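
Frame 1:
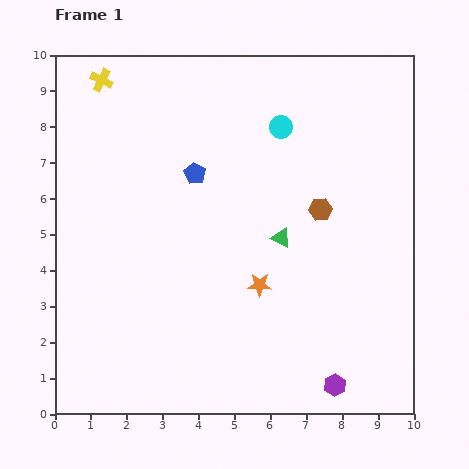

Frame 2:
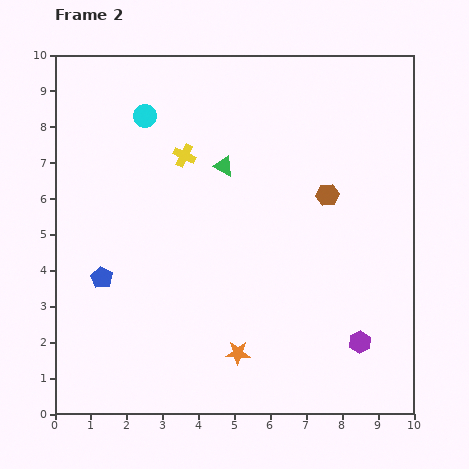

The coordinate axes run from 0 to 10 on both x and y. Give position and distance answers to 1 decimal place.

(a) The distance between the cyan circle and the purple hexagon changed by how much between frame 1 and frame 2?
+1.3

Distance in frame 1: 7.4. Distance in frame 2: 8.7.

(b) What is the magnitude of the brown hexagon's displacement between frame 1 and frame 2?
0.4

The brown hexagon moved from (7.4, 5.7) to (7.6, 6.1), a distance of √(0.2² + 0.4²) ≈ 0.4.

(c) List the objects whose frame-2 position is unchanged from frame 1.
none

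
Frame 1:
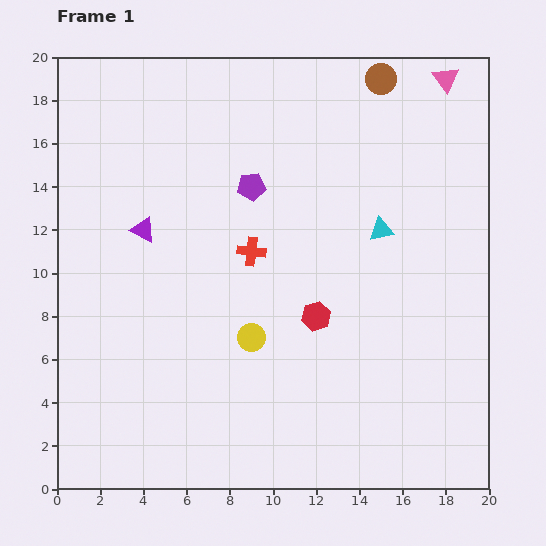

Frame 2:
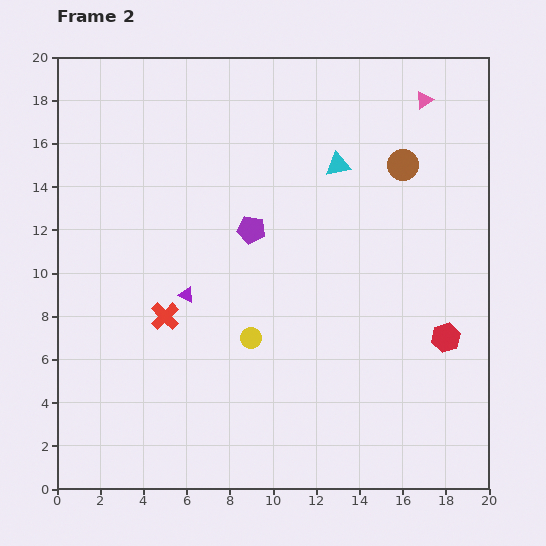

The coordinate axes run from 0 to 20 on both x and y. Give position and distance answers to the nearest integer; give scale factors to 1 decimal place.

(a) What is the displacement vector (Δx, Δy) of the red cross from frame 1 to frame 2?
(-4, -3)

The red cross was at (9, 11) in frame 1 and (5, 8) in frame 2.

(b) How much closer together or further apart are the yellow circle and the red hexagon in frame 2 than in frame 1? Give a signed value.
+6

Distance in frame 1: 3. Distance in frame 2: 9.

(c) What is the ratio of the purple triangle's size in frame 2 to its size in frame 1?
0.6×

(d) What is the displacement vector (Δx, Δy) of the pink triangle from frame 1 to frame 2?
(-1, -1)

The pink triangle was at (18, 19) in frame 1 and (17, 18) in frame 2.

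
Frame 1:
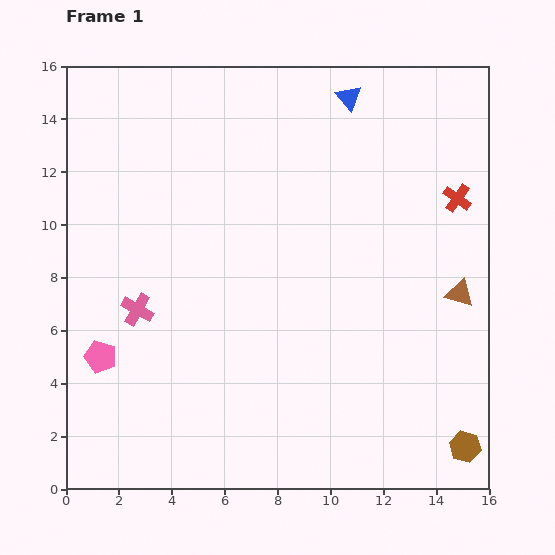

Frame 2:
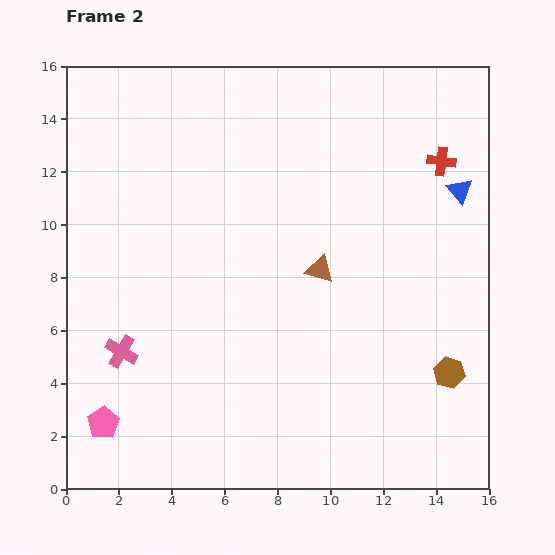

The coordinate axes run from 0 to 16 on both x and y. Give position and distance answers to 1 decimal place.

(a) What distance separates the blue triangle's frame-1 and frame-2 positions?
5.5

The blue triangle moved from (10.7, 14.8) to (14.9, 11.3), a distance of √(4.2² + 3.5²) ≈ 5.5.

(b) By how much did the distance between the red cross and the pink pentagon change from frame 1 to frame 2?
+1.4

Distance in frame 1: 14.8. Distance in frame 2: 16.2.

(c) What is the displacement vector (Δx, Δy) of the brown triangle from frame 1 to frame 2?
(-5.3, 0.9)

The brown triangle was at (14.9, 7.4) in frame 1 and (9.6, 8.3) in frame 2.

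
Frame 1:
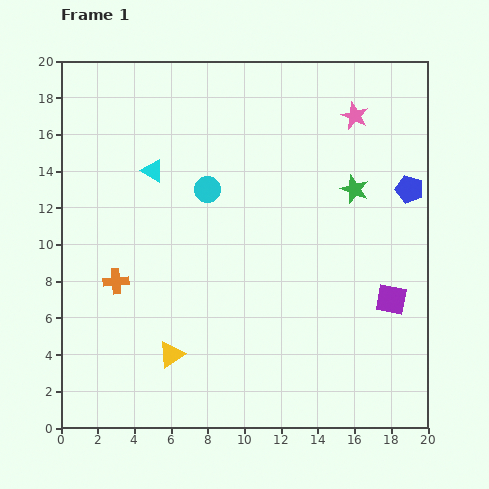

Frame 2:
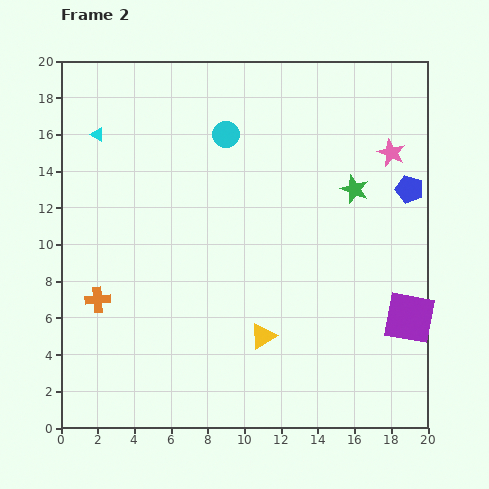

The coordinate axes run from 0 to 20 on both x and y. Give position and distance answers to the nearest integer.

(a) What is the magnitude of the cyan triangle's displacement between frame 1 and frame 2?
4

The cyan triangle moved from (5, 14) to (2, 16), a distance of √(3² + 2²) ≈ 4.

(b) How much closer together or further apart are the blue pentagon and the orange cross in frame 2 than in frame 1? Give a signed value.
+1

Distance in frame 1: 17. Distance in frame 2: 18.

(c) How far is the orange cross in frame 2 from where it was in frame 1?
1

The orange cross moved from (3, 8) to (2, 7), a distance of √(1² + 1²) ≈ 1.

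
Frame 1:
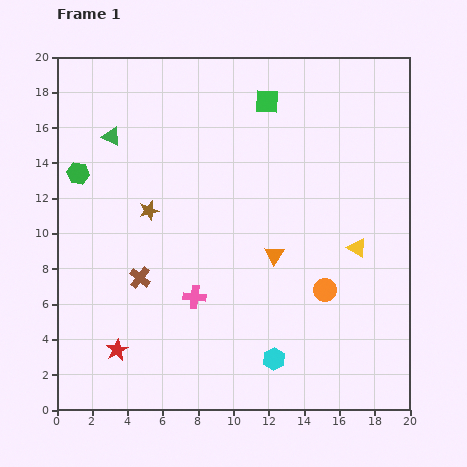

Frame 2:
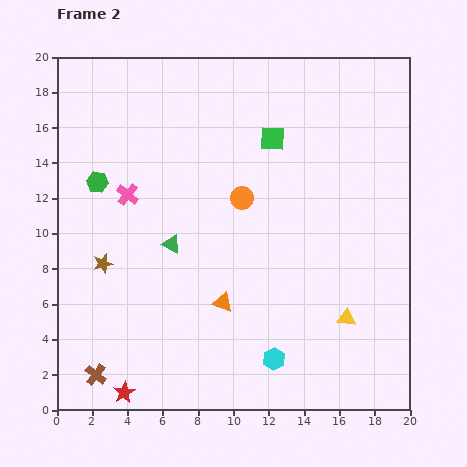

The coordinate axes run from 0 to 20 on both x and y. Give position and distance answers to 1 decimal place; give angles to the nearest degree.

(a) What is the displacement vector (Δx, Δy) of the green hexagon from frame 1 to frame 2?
(1.1, -0.5)

The green hexagon was at (1.2, 13.4) in frame 1 and (2.3, 12.9) in frame 2.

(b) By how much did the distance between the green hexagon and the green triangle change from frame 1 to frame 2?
+2.7

Distance in frame 1: 2.8. Distance in frame 2: 5.5.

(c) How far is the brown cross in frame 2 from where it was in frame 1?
6.0

The brown cross moved from (4.7, 7.5) to (2.2, 2.0), a distance of √(2.5² + 5.5²) ≈ 6.0.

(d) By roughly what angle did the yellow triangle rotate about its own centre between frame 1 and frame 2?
27° counter-clockwise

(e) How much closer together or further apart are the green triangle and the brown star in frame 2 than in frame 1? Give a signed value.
-0.6

Distance in frame 1: 4.7. Distance in frame 2: 4.1.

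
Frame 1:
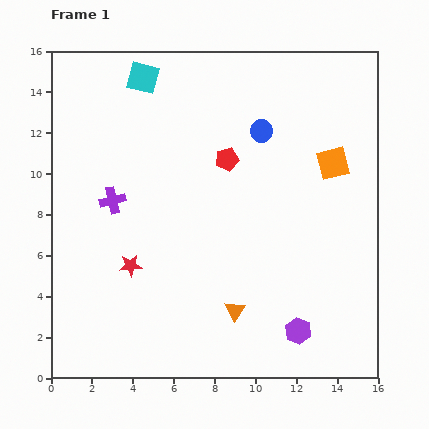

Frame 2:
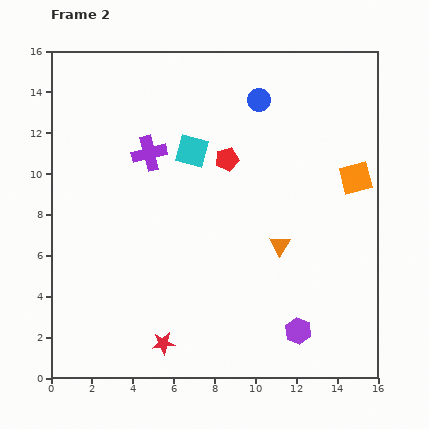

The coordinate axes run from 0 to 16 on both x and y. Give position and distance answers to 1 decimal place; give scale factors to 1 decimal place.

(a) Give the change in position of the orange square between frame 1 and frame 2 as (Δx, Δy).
(1.1, -0.7)

The orange square was at (13.8, 10.5) in frame 1 and (14.9, 9.8) in frame 2.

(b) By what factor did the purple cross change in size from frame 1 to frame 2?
1.3×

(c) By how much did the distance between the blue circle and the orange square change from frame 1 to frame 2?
+2.2

Distance in frame 1: 3.8. Distance in frame 2: 6.0.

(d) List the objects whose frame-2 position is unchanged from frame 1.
the purple hexagon, the red pentagon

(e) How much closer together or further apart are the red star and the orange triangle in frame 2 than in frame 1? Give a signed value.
+1.9

Distance in frame 1: 5.6. Distance in frame 2: 7.5.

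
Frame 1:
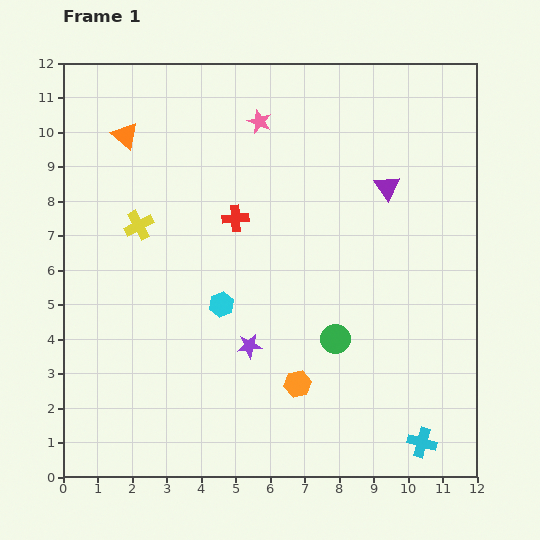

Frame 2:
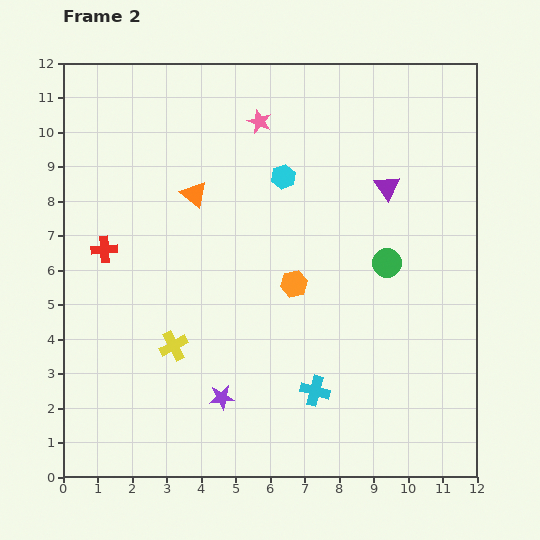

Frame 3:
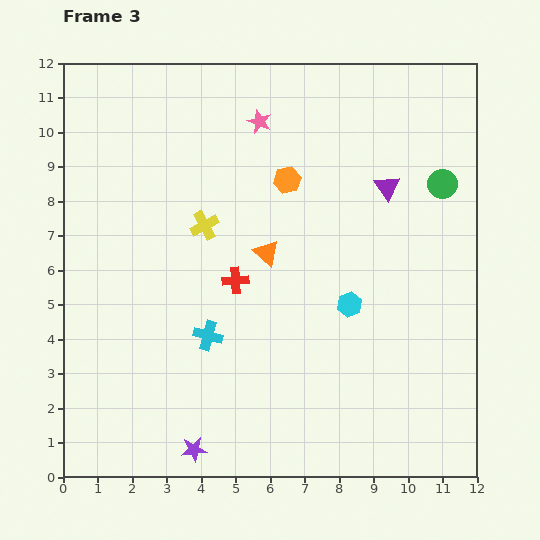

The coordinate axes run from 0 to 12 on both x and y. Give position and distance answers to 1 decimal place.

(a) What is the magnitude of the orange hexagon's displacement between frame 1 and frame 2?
2.9

The orange hexagon moved from (6.8, 2.7) to (6.7, 5.6), a distance of √(0.1² + 2.9²) ≈ 2.9.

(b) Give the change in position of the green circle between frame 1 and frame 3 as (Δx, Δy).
(3.1, 4.5)

The green circle was at (7.9, 4.0) in frame 1 and (11.0, 8.5) in frame 3.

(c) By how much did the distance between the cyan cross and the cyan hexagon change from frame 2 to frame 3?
-2.1

Distance in frame 2: 6.3. Distance in frame 3: 4.2.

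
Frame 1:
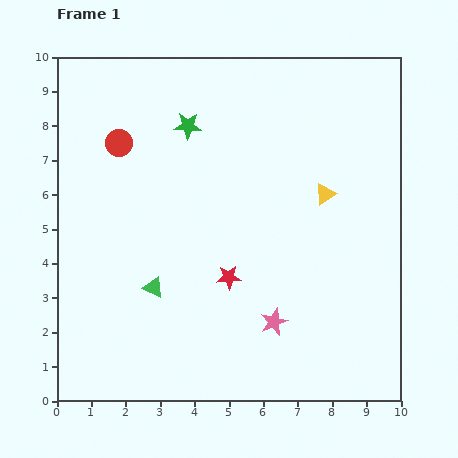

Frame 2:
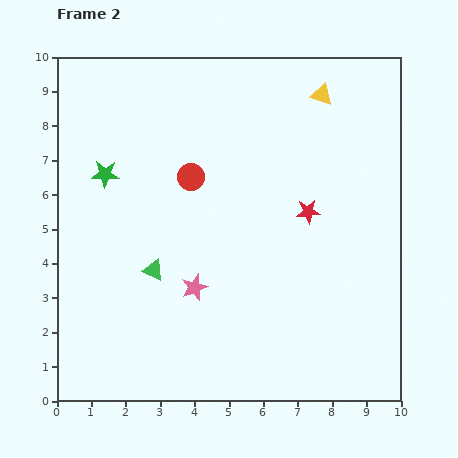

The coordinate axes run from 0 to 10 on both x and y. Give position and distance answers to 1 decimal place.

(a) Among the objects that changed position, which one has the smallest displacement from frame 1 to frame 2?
the green triangle

(moved 0.5)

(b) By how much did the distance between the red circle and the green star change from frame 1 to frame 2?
+0.4

Distance in frame 1: 2.1. Distance in frame 2: 2.5.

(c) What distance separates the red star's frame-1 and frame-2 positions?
3.0

The red star moved from (5.0, 3.6) to (7.3, 5.5), a distance of √(2.3² + 1.9²) ≈ 3.0.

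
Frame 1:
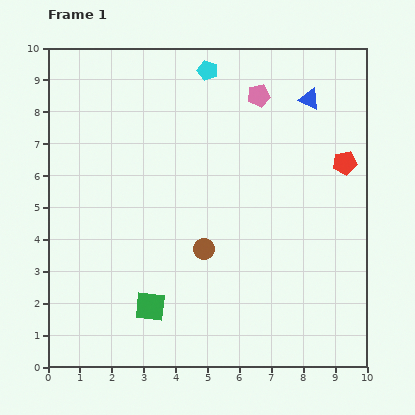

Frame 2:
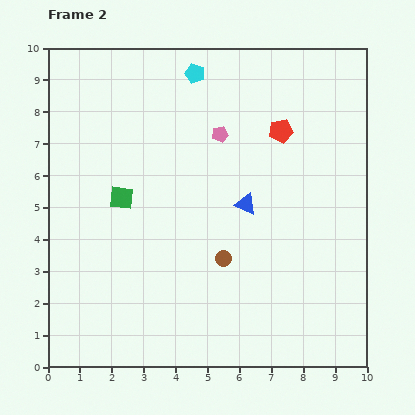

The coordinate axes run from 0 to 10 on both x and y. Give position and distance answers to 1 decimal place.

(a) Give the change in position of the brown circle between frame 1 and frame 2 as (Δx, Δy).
(0.6, -0.3)

The brown circle was at (4.9, 3.7) in frame 1 and (5.5, 3.4) in frame 2.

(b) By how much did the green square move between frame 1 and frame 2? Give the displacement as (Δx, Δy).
(-0.9, 3.4)

The green square was at (3.2, 1.9) in frame 1 and (2.3, 5.3) in frame 2.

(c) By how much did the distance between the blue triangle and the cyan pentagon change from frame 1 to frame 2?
+1.1

Distance in frame 1: 3.3. Distance in frame 2: 4.4.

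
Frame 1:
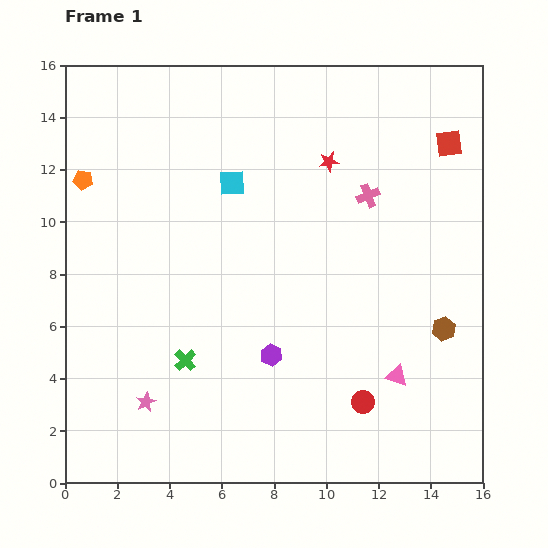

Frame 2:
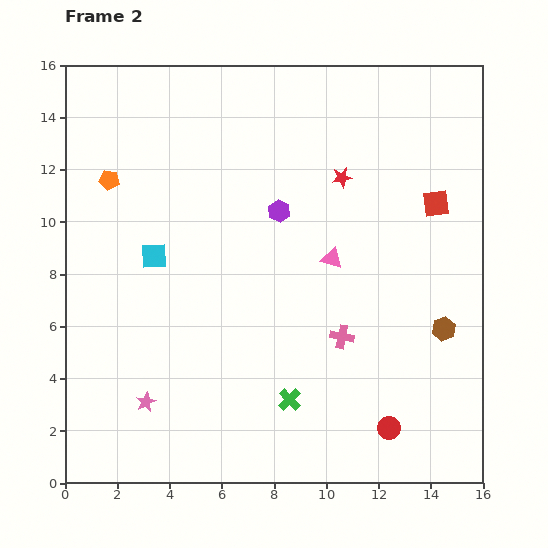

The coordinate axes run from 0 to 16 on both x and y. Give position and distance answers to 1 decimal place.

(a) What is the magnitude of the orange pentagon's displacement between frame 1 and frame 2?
1.0

The orange pentagon moved from (0.7, 11.6) to (1.7, 11.6), a distance of √(1.0² + 0.0²) ≈ 1.0.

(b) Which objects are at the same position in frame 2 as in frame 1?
the pink star, the brown hexagon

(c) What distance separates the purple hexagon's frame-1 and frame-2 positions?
5.5

The purple hexagon moved from (7.9, 4.9) to (8.2, 10.4), a distance of √(0.3² + 5.5²) ≈ 5.5.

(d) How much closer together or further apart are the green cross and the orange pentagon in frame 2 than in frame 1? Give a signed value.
+3.0

Distance in frame 1: 7.9. Distance in frame 2: 10.9.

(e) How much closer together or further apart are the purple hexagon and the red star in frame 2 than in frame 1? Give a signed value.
-5.0

Distance in frame 1: 7.7. Distance in frame 2: 2.7.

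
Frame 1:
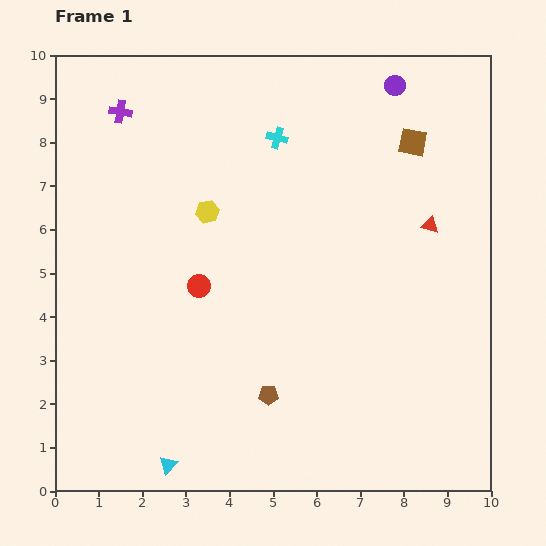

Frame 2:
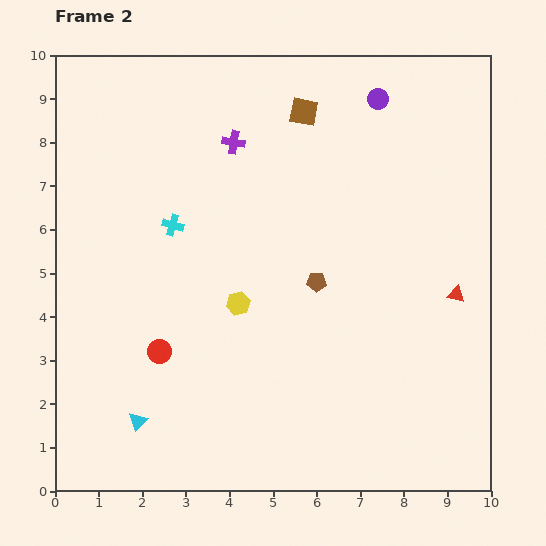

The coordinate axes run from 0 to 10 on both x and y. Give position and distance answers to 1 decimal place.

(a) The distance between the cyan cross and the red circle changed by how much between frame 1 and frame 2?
-0.9

Distance in frame 1: 3.8. Distance in frame 2: 2.9.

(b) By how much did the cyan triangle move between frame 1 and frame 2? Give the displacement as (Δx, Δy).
(-0.7, 1.0)

The cyan triangle was at (2.6, 0.6) in frame 1 and (1.9, 1.6) in frame 2.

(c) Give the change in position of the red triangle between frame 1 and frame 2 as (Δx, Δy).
(0.6, -1.6)

The red triangle was at (8.6, 6.1) in frame 1 and (9.2, 4.5) in frame 2.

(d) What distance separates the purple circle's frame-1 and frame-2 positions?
0.5

The purple circle moved from (7.8, 9.3) to (7.4, 9.0), a distance of √(0.4² + 0.3²) ≈ 0.5.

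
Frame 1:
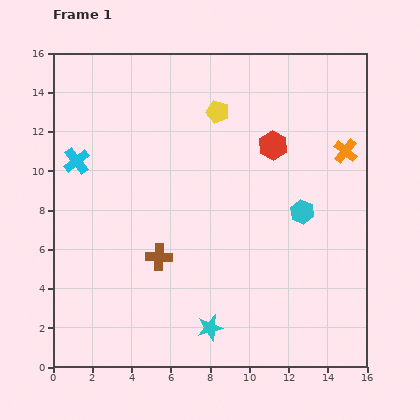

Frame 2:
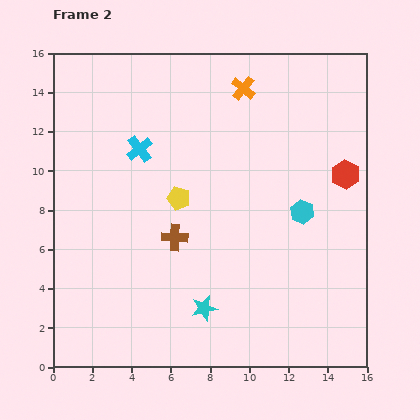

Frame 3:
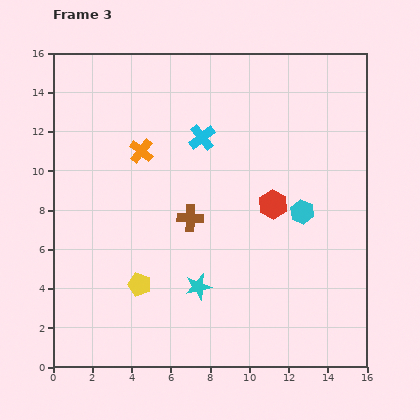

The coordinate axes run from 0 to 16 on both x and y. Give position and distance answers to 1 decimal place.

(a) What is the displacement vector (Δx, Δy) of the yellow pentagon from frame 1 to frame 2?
(-2.0, -4.4)

The yellow pentagon was at (8.4, 13.0) in frame 1 and (6.4, 8.6) in frame 2.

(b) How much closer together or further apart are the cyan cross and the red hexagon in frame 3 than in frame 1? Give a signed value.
-5.0

Distance in frame 1: 10.0. Distance in frame 3: 5.0.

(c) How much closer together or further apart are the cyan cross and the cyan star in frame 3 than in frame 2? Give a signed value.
-1.1

Distance in frame 2: 8.7. Distance in frame 3: 7.6.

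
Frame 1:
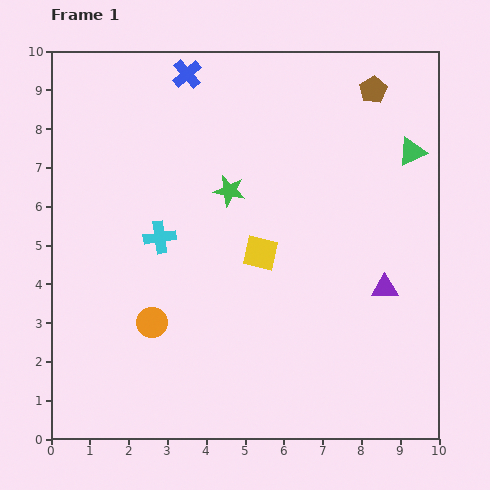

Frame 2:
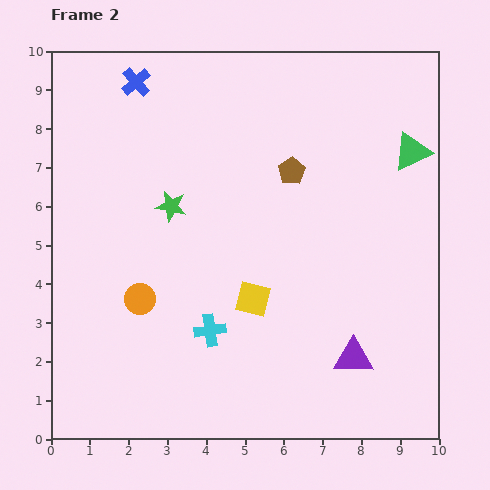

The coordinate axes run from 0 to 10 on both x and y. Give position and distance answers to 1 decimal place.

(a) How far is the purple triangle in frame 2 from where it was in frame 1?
2.0

The purple triangle moved from (8.6, 3.9) to (7.8, 2.1), a distance of √(0.8² + 1.8²) ≈ 2.0.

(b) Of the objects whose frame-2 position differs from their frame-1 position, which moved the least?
the orange circle

(moved 0.7)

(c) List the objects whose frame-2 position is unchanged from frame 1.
the green triangle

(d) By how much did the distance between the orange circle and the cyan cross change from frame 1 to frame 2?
-0.2

Distance in frame 1: 2.2. Distance in frame 2: 2.0.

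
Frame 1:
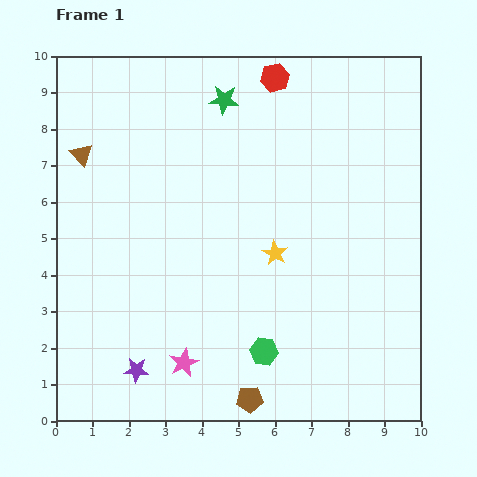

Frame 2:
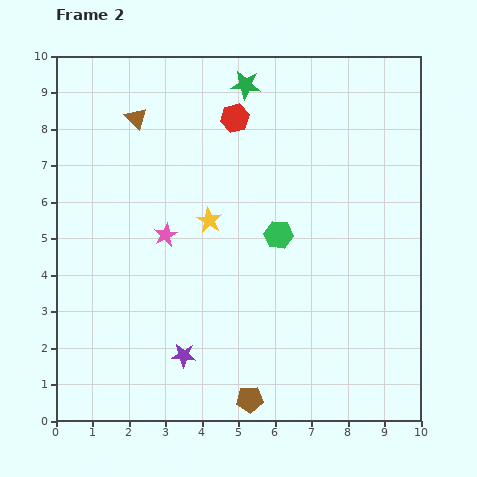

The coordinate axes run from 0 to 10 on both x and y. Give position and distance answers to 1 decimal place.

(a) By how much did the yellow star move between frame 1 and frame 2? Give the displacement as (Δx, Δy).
(-1.8, 0.9)

The yellow star was at (6.0, 4.6) in frame 1 and (4.2, 5.5) in frame 2.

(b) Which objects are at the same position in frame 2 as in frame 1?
the brown pentagon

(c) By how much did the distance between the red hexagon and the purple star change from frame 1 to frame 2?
-2.3

Distance in frame 1: 8.9. Distance in frame 2: 6.6.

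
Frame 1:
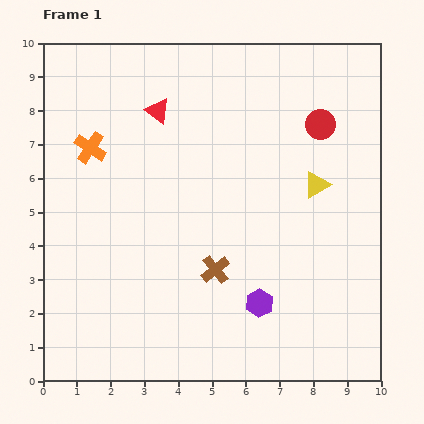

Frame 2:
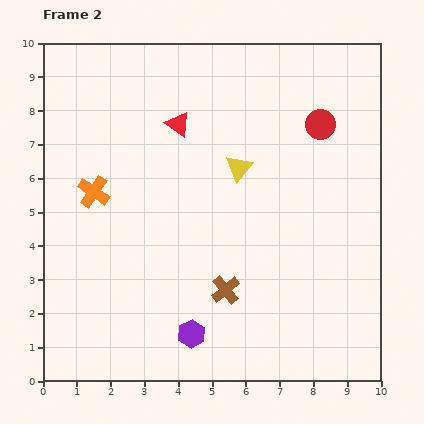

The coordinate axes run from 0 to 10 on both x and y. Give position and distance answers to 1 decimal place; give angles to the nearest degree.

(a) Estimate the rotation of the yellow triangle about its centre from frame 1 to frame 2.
20° counter-clockwise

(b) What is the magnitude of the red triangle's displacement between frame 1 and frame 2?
0.7

The red triangle moved from (3.4, 8.0) to (4.0, 7.6), a distance of √(0.6² + 0.4²) ≈ 0.7.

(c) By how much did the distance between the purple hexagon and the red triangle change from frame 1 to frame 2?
-0.2

Distance in frame 1: 6.4. Distance in frame 2: 6.2.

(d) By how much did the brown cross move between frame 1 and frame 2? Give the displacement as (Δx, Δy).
(0.3, -0.6)

The brown cross was at (5.1, 3.3) in frame 1 and (5.4, 2.7) in frame 2.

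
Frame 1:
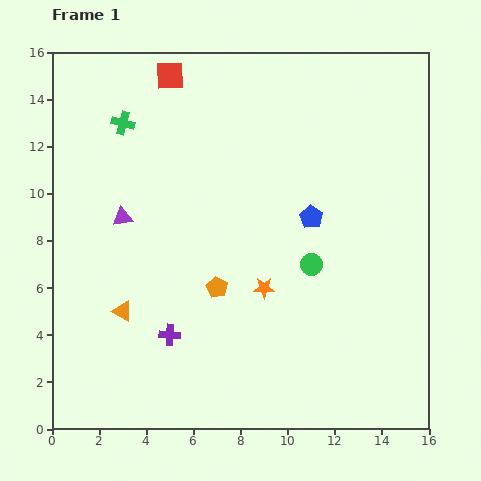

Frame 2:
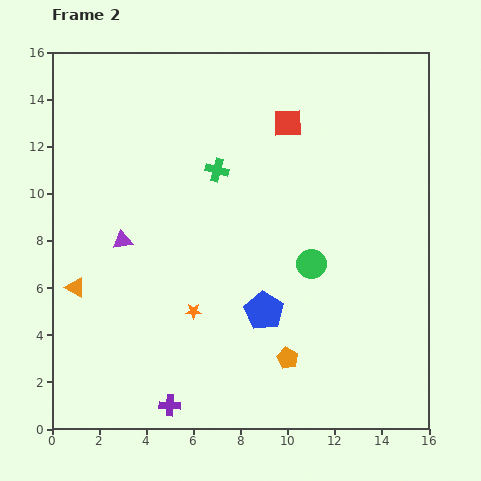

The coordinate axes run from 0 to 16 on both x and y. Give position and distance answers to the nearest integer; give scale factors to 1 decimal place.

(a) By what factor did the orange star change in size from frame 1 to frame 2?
0.7×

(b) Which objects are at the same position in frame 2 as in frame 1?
the green circle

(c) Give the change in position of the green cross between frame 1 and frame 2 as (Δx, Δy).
(4, -2)

The green cross was at (3, 13) in frame 1 and (7, 11) in frame 2.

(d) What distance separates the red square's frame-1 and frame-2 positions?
5

The red square moved from (5, 15) to (10, 13), a distance of √(5² + 2²) ≈ 5.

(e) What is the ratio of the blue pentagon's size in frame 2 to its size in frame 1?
1.7×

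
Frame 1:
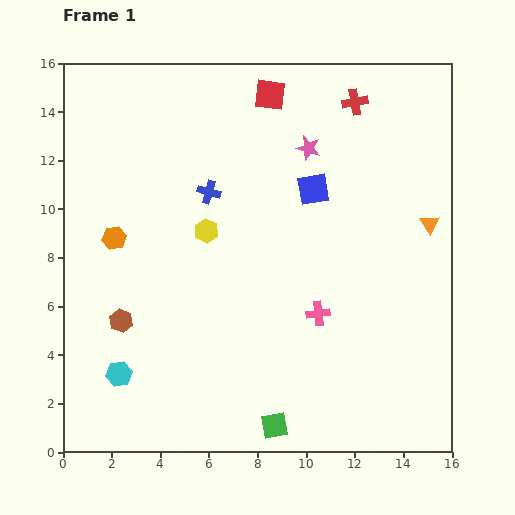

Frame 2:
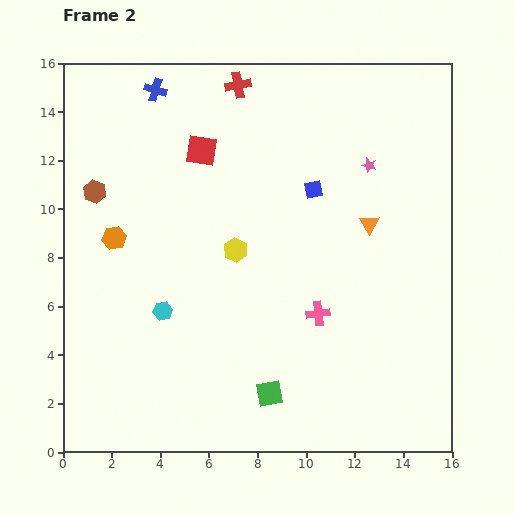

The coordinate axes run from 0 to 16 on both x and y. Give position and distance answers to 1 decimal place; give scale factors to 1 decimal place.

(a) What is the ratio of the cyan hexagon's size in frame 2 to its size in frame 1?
0.8×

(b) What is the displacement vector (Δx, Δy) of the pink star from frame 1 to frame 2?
(2.5, -0.7)

The pink star was at (10.1, 12.5) in frame 1 and (12.6, 11.8) in frame 2.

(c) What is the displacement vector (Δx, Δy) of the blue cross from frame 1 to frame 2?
(-2.2, 4.2)

The blue cross was at (6.0, 10.7) in frame 1 and (3.8, 14.9) in frame 2.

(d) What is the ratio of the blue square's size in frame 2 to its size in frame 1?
0.6×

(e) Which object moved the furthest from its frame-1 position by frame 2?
the brown hexagon

(moved 5.4; next 4.9)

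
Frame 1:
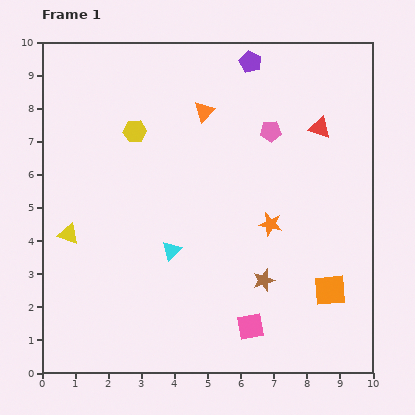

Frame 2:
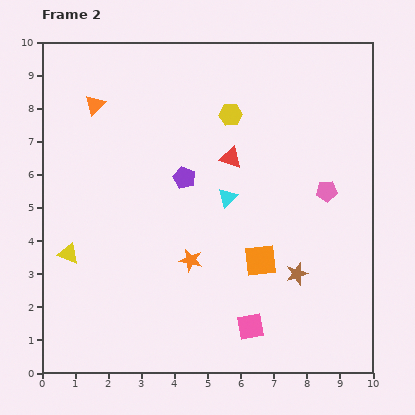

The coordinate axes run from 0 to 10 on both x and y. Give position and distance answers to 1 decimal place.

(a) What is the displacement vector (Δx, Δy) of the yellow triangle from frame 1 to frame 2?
(0.0, -0.6)

The yellow triangle was at (0.8, 4.2) in frame 1 and (0.8, 3.6) in frame 2.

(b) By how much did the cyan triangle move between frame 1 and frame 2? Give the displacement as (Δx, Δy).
(1.7, 1.6)

The cyan triangle was at (3.9, 3.7) in frame 1 and (5.6, 5.3) in frame 2.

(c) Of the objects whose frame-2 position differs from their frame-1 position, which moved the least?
the yellow triangle

(moved 0.6)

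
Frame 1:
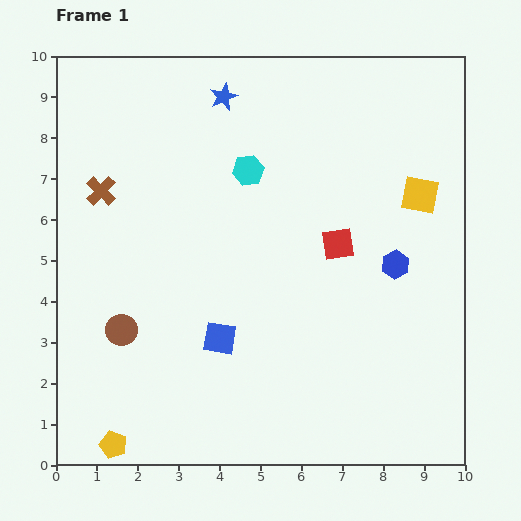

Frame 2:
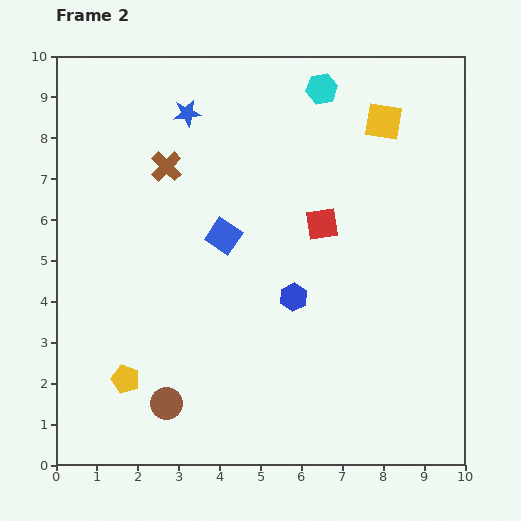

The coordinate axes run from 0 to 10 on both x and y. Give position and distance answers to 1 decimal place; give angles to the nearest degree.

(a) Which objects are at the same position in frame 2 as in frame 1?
none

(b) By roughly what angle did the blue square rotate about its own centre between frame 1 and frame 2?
25° clockwise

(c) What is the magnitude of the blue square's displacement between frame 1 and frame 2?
2.5

The blue square moved from (4.0, 3.1) to (4.1, 5.6), a distance of √(0.1² + 2.5²) ≈ 2.5.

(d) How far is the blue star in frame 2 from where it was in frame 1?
1.0

The blue star moved from (4.1, 9.0) to (3.2, 8.6), a distance of √(0.9² + 0.4²) ≈ 1.0.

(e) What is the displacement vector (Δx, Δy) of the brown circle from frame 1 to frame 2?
(1.1, -1.8)

The brown circle was at (1.6, 3.3) in frame 1 and (2.7, 1.5) in frame 2.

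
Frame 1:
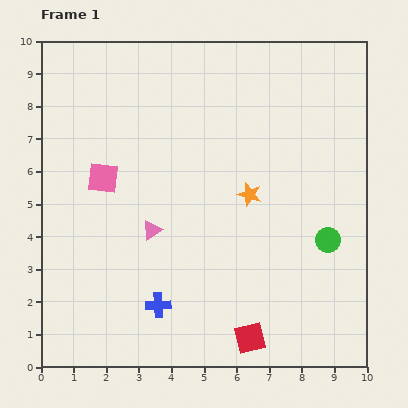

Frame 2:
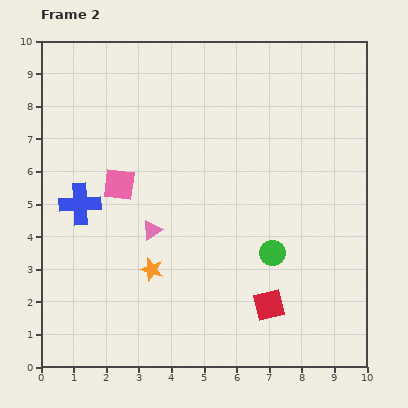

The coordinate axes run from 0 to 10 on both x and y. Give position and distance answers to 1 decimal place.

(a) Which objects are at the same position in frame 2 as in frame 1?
the pink triangle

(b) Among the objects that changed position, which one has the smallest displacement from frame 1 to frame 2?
the pink square

(moved 0.5)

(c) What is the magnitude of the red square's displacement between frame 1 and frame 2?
1.2

The red square moved from (6.4, 0.9) to (7.0, 1.9), a distance of √(0.6² + 1.0²) ≈ 1.2.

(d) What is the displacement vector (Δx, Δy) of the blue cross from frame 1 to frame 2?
(-2.4, 3.1)

The blue cross was at (3.6, 1.9) in frame 1 and (1.2, 5.0) in frame 2.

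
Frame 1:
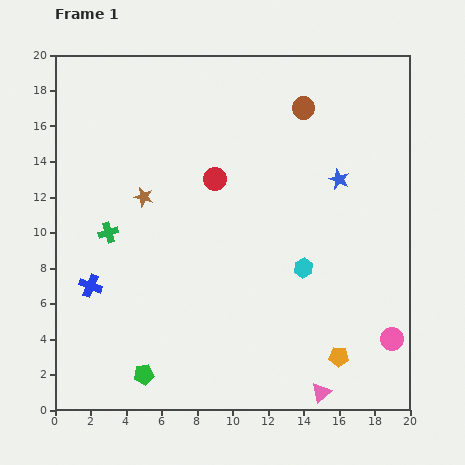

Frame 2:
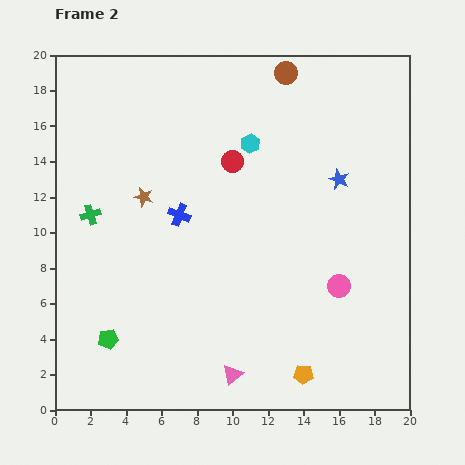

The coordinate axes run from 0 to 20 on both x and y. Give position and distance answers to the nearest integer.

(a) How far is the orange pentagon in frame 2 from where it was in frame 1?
2

The orange pentagon moved from (16, 3) to (14, 2), a distance of √(2² + 1²) ≈ 2.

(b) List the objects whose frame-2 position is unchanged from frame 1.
the blue star, the brown star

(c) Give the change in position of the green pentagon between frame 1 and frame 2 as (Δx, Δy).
(-2, 2)

The green pentagon was at (5, 2) in frame 1 and (3, 4) in frame 2.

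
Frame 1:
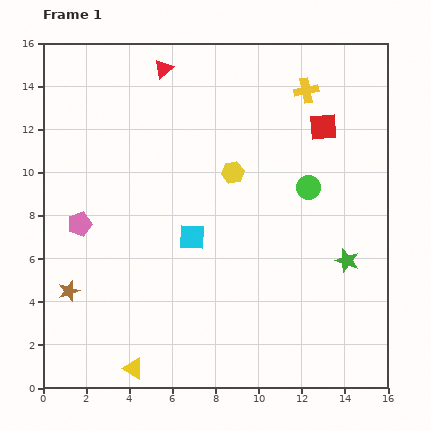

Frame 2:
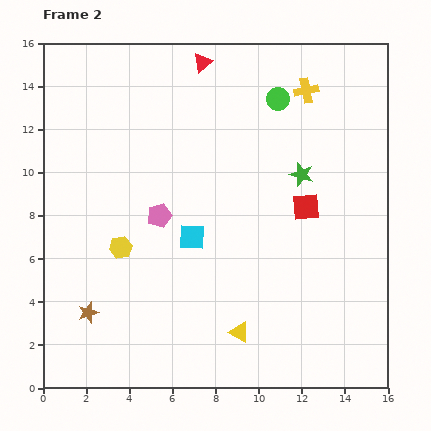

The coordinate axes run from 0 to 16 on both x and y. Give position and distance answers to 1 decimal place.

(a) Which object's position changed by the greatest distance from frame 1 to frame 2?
the yellow hexagon

(moved 6.3; next 5.2)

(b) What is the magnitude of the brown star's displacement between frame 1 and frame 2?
1.3

The brown star moved from (1.2, 4.5) to (2.1, 3.5), a distance of √(0.9² + 1.0²) ≈ 1.3.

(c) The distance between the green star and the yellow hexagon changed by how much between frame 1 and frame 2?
+2.4

Distance in frame 1: 6.7. Distance in frame 2: 9.1.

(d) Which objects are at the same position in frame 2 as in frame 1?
the yellow cross, the cyan square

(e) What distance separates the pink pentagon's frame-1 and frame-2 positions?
3.7

The pink pentagon moved from (1.7, 7.6) to (5.4, 8.0), a distance of √(3.7² + 0.4²) ≈ 3.7.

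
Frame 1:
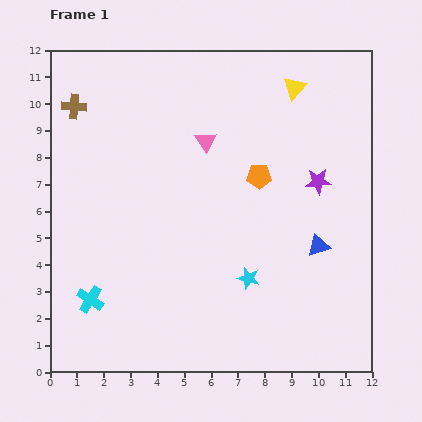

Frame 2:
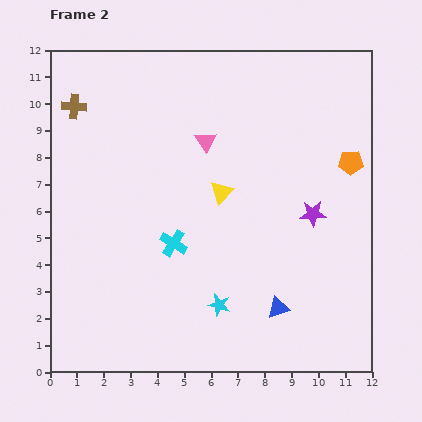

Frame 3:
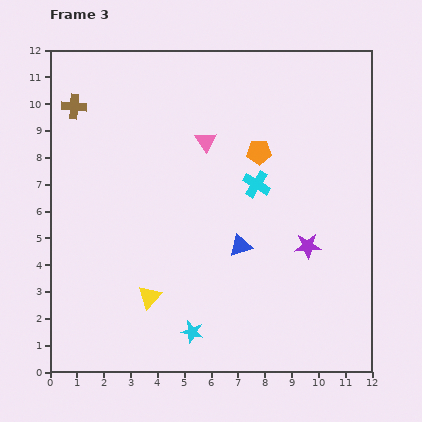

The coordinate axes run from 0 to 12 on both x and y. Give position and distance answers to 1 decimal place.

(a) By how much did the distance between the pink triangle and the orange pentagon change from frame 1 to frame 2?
+3.1

Distance in frame 1: 2.4. Distance in frame 2: 5.5.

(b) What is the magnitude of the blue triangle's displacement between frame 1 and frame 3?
2.9

The blue triangle moved from (10.0, 4.7) to (7.1, 4.7), a distance of √(2.9² + 0.0²) ≈ 2.9.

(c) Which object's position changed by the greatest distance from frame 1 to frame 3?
the yellow triangle

(moved 9.5; next 7.5)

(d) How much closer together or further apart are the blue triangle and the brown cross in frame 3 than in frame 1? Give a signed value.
-2.4

Distance in frame 1: 10.5. Distance in frame 3: 8.1.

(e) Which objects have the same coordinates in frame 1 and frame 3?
the brown cross, the pink triangle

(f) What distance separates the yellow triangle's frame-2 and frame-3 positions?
4.7

The yellow triangle moved from (6.4, 6.7) to (3.7, 2.8), a distance of √(2.7² + 3.9²) ≈ 4.7.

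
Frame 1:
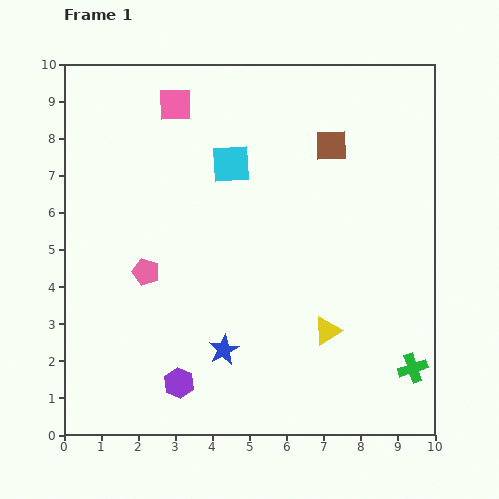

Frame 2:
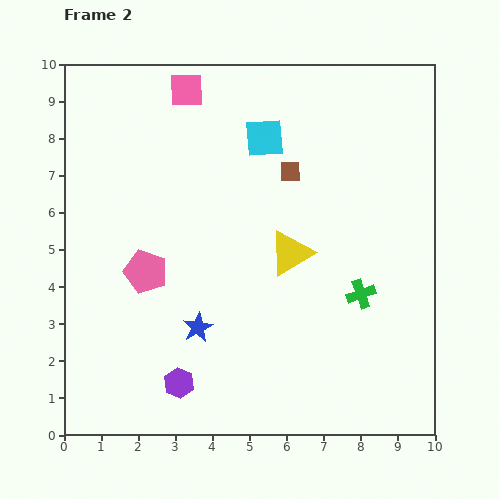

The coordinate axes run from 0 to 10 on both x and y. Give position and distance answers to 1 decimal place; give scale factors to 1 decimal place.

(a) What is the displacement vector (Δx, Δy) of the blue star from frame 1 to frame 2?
(-0.7, 0.6)

The blue star was at (4.3, 2.3) in frame 1 and (3.6, 2.9) in frame 2.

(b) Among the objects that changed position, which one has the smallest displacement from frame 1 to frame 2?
the pink square

(moved 0.5)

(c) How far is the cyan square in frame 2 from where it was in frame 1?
1.1

The cyan square moved from (4.5, 7.3) to (5.4, 8.0), a distance of √(0.9² + 0.7²) ≈ 1.1.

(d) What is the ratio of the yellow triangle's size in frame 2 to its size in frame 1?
1.6×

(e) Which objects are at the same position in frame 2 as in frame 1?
the pink pentagon, the purple hexagon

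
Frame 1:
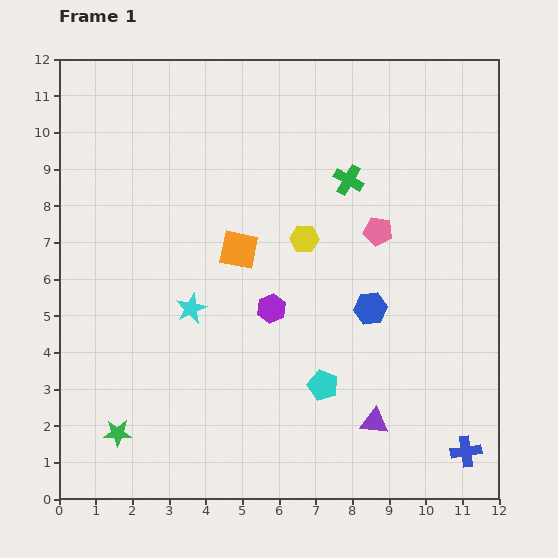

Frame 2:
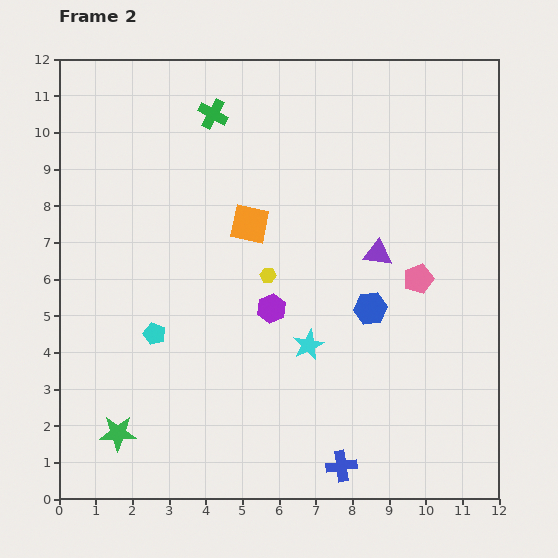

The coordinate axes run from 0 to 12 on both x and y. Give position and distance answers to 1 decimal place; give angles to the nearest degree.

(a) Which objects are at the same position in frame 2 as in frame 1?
the purple hexagon, the blue hexagon, the green star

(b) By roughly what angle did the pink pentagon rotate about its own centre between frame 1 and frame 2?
30° counter-clockwise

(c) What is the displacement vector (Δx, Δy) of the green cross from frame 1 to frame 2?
(-3.7, 1.8)

The green cross was at (7.9, 8.7) in frame 1 and (4.2, 10.5) in frame 2.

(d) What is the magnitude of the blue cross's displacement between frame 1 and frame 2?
3.4

The blue cross moved from (11.1, 1.3) to (7.7, 0.9), a distance of √(3.4² + 0.4²) ≈ 3.4.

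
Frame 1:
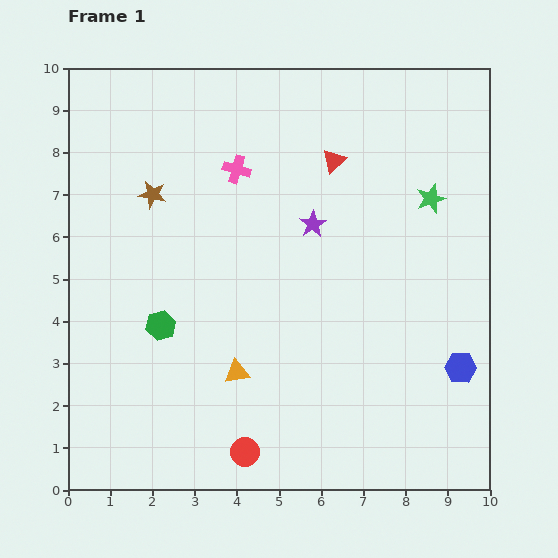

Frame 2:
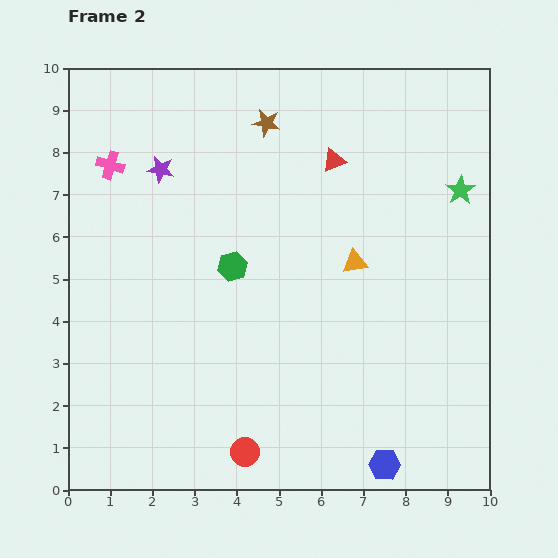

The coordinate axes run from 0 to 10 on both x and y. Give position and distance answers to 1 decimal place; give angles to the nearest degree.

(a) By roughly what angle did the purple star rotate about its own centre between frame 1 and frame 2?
30° counter-clockwise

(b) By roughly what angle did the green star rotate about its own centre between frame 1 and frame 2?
15° counter-clockwise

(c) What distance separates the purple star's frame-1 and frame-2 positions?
3.8

The purple star moved from (5.8, 6.3) to (2.2, 7.6), a distance of √(3.6² + 1.3²) ≈ 3.8.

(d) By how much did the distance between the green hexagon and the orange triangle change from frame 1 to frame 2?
+0.8

Distance in frame 1: 2.1. Distance in frame 2: 2.9.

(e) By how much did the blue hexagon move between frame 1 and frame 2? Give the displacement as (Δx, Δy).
(-1.8, -2.3)

The blue hexagon was at (9.3, 2.9) in frame 1 and (7.5, 0.6) in frame 2.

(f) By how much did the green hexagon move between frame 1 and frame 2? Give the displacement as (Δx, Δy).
(1.7, 1.4)

The green hexagon was at (2.2, 3.9) in frame 1 and (3.9, 5.3) in frame 2.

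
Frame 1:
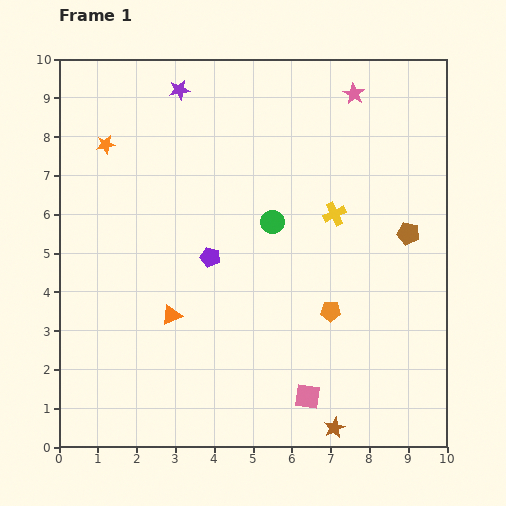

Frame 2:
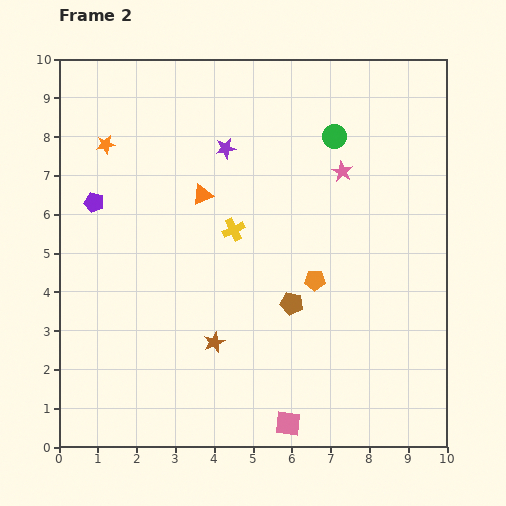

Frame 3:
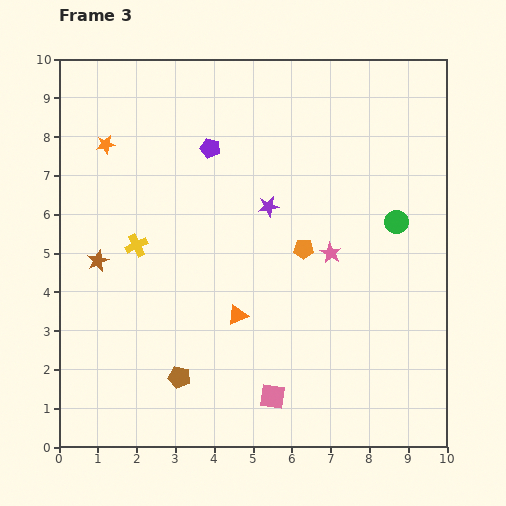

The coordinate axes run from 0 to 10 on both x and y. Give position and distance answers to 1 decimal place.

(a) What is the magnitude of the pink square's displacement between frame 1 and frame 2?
0.9

The pink square moved from (6.4, 1.3) to (5.9, 0.6), a distance of √(0.5² + 0.7²) ≈ 0.9.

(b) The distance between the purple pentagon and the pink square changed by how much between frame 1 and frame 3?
+2.2

Distance in frame 1: 4.4. Distance in frame 3: 6.6.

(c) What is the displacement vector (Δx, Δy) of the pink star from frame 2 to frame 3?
(-0.3, -2.1)

The pink star was at (7.3, 7.1) in frame 2 and (7.0, 5.0) in frame 3.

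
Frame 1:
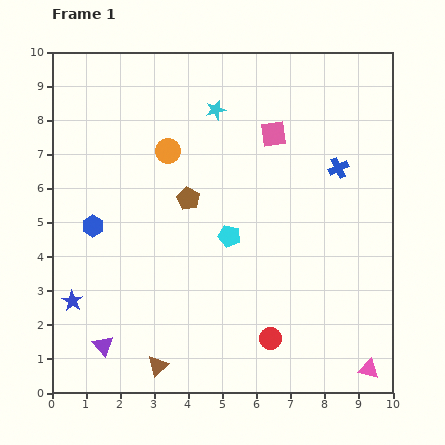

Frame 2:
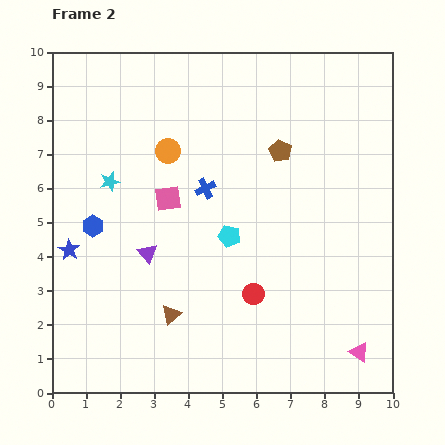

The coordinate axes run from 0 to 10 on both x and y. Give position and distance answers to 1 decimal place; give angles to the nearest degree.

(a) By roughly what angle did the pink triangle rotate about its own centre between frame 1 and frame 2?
19° clockwise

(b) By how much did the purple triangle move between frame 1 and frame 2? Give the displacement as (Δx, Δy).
(1.3, 2.7)

The purple triangle was at (1.5, 1.4) in frame 1 and (2.8, 4.1) in frame 2.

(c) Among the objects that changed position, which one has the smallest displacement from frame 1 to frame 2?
the pink triangle

(moved 0.6)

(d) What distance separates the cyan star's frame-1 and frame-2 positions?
3.7

The cyan star moved from (4.8, 8.3) to (1.7, 6.2), a distance of √(3.1² + 2.1²) ≈ 3.7.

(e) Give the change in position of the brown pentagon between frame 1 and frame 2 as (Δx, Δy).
(2.7, 1.4)

The brown pentagon was at (4.0, 5.7) in frame 1 and (6.7, 7.1) in frame 2.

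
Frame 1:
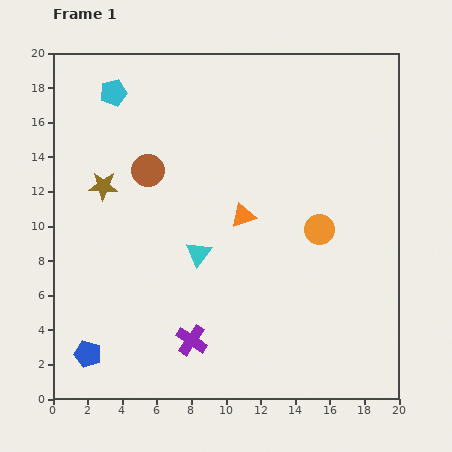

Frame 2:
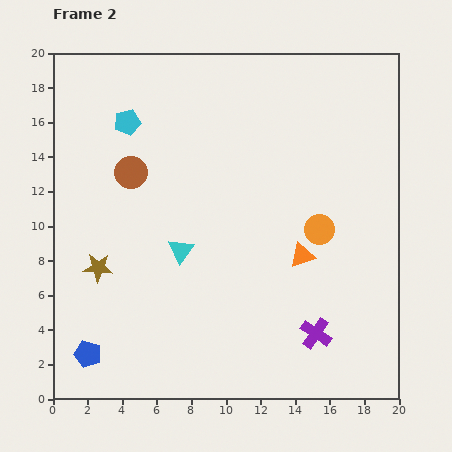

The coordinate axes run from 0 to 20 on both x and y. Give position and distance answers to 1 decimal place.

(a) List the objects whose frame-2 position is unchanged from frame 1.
the blue pentagon, the orange circle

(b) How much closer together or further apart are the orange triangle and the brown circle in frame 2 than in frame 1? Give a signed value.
+4.9

Distance in frame 1: 6.1. Distance in frame 2: 11.0.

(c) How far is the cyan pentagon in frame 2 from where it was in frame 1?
1.9

The cyan pentagon moved from (3.5, 17.7) to (4.3, 16.0), a distance of √(0.8² + 1.7²) ≈ 1.9.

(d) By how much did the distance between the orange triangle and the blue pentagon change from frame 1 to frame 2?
+1.6

Distance in frame 1: 12.0. Distance in frame 2: 13.6.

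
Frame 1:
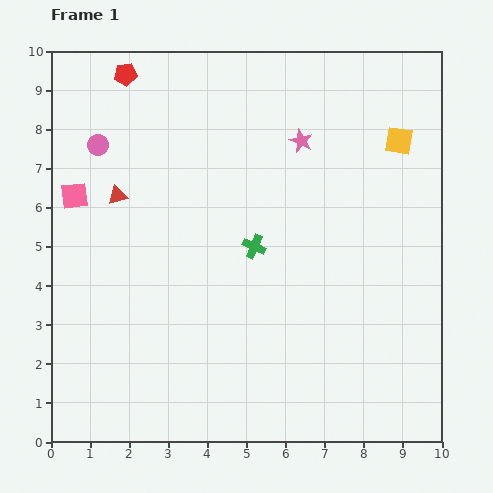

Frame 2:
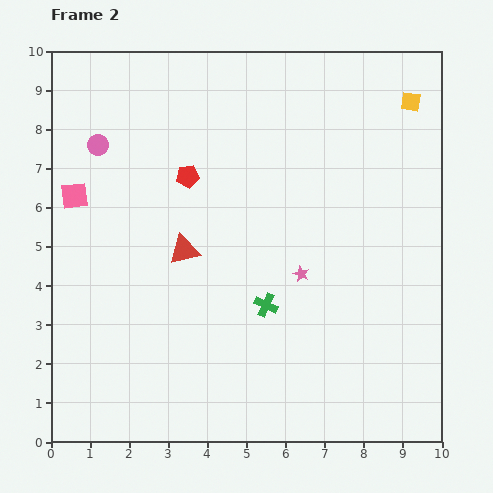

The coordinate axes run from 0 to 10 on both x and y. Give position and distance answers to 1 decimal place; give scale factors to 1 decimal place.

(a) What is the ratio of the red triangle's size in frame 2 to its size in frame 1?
1.5×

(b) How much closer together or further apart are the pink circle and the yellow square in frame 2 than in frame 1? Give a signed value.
+0.4

Distance in frame 1: 7.7. Distance in frame 2: 8.1.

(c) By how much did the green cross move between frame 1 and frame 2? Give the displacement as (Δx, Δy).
(0.3, -1.5)

The green cross was at (5.2, 5.0) in frame 1 and (5.5, 3.5) in frame 2.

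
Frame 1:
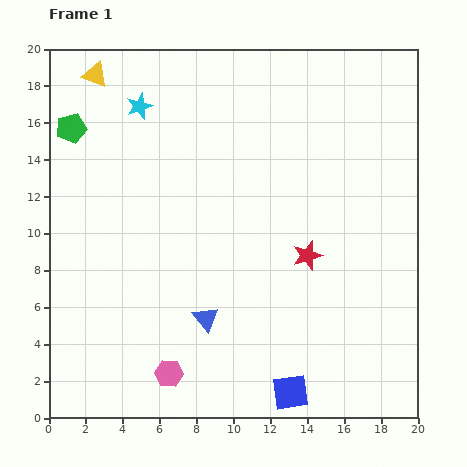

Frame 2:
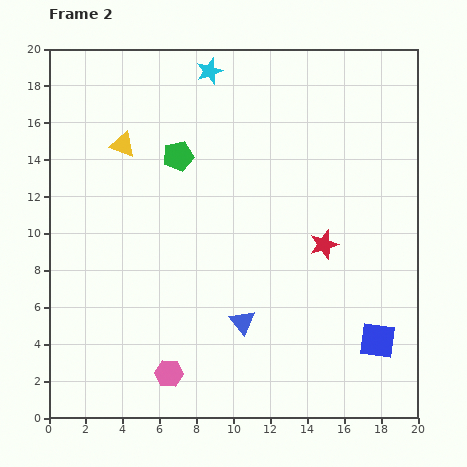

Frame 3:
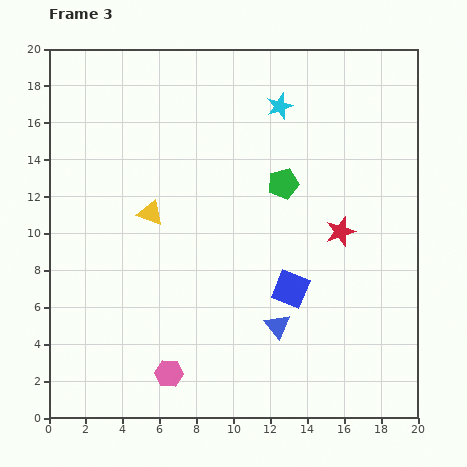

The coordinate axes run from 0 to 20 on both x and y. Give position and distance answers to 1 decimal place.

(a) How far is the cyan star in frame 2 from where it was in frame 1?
4.2

The cyan star moved from (4.9, 16.9) to (8.7, 18.8), a distance of √(3.8² + 1.9²) ≈ 4.2.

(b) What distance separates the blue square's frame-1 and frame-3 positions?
5.6

The blue square moved from (13.1, 1.4) to (13.1, 7.0), a distance of √(0.0² + 5.6²) ≈ 5.6.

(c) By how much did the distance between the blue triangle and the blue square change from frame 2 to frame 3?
-5.3

Distance in frame 2: 7.4. Distance in frame 3: 2.1.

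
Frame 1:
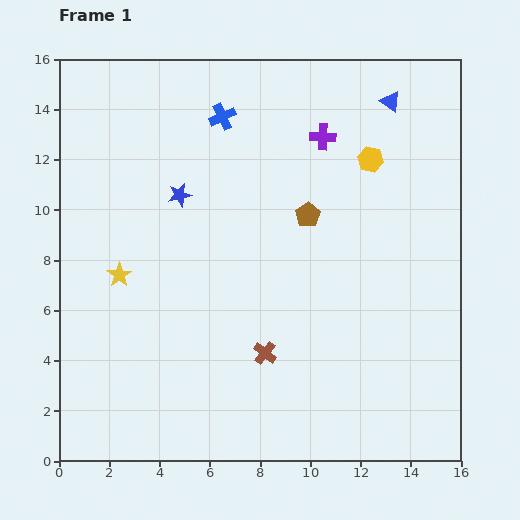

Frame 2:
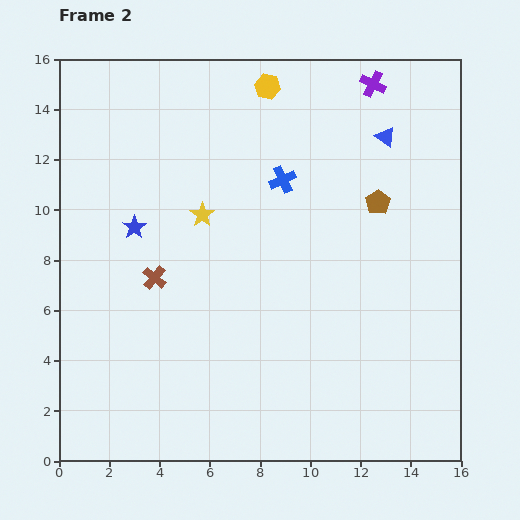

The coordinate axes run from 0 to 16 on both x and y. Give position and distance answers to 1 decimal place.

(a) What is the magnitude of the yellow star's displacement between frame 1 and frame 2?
4.1

The yellow star moved from (2.4, 7.4) to (5.7, 9.8), a distance of √(3.3² + 2.4²) ≈ 4.1.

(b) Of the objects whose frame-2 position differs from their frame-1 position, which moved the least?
the blue triangle

(moved 1.4)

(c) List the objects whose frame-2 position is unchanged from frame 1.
none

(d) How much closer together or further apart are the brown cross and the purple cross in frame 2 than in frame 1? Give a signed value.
+2.7

Distance in frame 1: 8.9. Distance in frame 2: 11.6.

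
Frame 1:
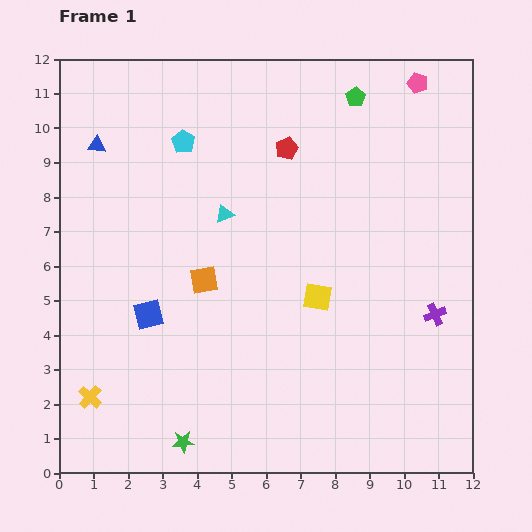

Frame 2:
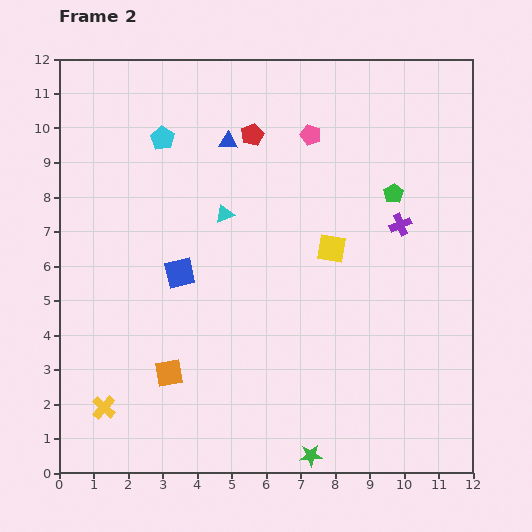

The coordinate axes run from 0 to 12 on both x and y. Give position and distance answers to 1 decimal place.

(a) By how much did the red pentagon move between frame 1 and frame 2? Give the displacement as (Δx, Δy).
(-1.0, 0.4)

The red pentagon was at (6.6, 9.4) in frame 1 and (5.6, 9.8) in frame 2.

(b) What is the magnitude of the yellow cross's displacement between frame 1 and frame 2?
0.5

The yellow cross moved from (0.9, 2.2) to (1.3, 1.9), a distance of √(0.4² + 0.3²) ≈ 0.5.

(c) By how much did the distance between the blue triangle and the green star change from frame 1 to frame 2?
+0.4

Distance in frame 1: 9.0. Distance in frame 2: 9.4.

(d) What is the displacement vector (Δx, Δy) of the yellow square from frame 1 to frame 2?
(0.4, 1.4)

The yellow square was at (7.5, 5.1) in frame 1 and (7.9, 6.5) in frame 2.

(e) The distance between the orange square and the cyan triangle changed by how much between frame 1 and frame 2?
+2.9

Distance in frame 1: 2.0. Distance in frame 2: 4.9.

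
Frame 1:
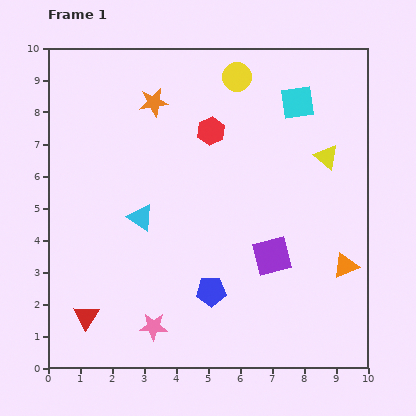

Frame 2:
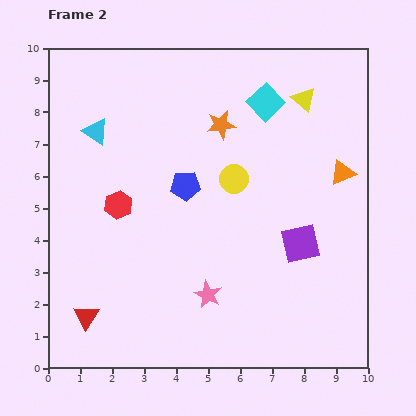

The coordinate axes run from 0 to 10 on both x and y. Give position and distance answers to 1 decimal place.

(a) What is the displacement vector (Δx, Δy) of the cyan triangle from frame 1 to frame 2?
(-1.4, 2.7)

The cyan triangle was at (2.9, 4.7) in frame 1 and (1.5, 7.4) in frame 2.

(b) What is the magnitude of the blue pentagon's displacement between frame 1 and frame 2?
3.4

The blue pentagon moved from (5.1, 2.4) to (4.3, 5.7), a distance of √(0.8² + 3.3²) ≈ 3.4.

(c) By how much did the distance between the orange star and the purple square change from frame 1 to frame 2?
-1.6

Distance in frame 1: 6.1. Distance in frame 2: 4.5.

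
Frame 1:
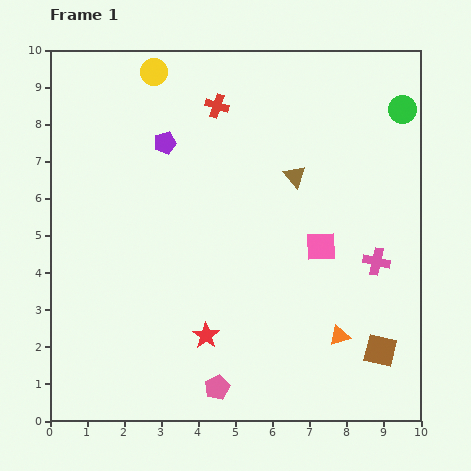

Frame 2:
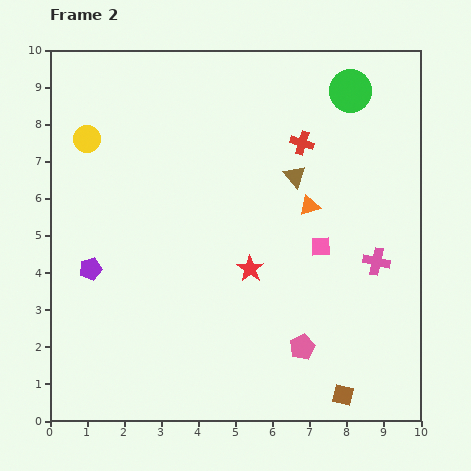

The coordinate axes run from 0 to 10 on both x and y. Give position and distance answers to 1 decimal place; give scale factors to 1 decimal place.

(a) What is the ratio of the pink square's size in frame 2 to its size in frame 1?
0.7×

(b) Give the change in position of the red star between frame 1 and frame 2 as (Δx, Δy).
(1.2, 1.8)

The red star was at (4.2, 2.3) in frame 1 and (5.4, 4.1) in frame 2.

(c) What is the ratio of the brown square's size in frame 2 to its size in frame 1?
0.6×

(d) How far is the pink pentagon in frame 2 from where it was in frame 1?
2.5

The pink pentagon moved from (4.5, 0.9) to (6.8, 2.0), a distance of √(2.3² + 1.1²) ≈ 2.5.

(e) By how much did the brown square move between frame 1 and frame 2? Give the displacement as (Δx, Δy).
(-1.0, -1.2)

The brown square was at (8.9, 1.9) in frame 1 and (7.9, 0.7) in frame 2.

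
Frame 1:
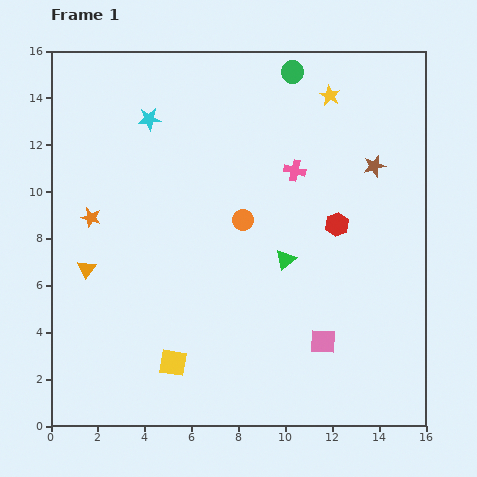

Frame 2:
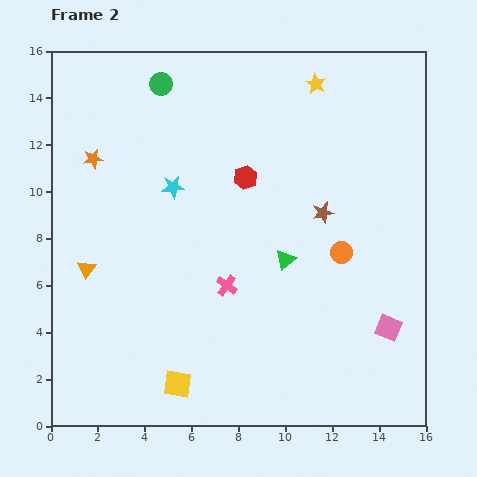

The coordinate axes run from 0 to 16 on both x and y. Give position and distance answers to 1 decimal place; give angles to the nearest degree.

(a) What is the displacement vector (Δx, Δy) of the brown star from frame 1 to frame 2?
(-2.2, -2.0)

The brown star was at (13.8, 11.1) in frame 1 and (11.6, 9.1) in frame 2.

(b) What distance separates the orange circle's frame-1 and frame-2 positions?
4.4

The orange circle moved from (8.2, 8.8) to (12.4, 7.4), a distance of √(4.2² + 1.4²) ≈ 4.4.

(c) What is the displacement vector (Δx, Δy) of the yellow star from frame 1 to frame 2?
(-0.6, 0.5)

The yellow star was at (11.9, 14.1) in frame 1 and (11.3, 14.6) in frame 2.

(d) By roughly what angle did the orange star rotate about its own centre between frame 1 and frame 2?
25° counter-clockwise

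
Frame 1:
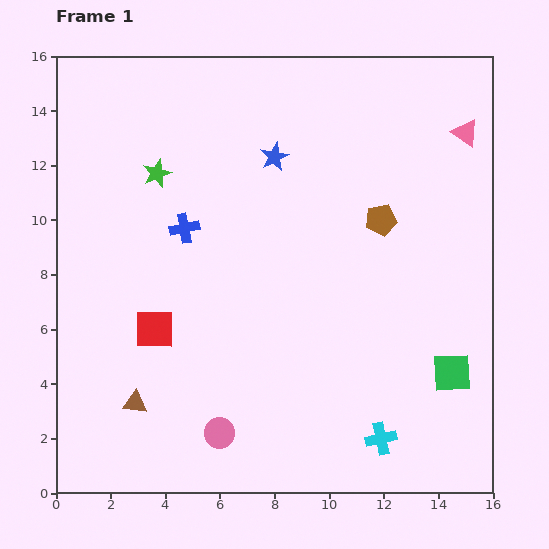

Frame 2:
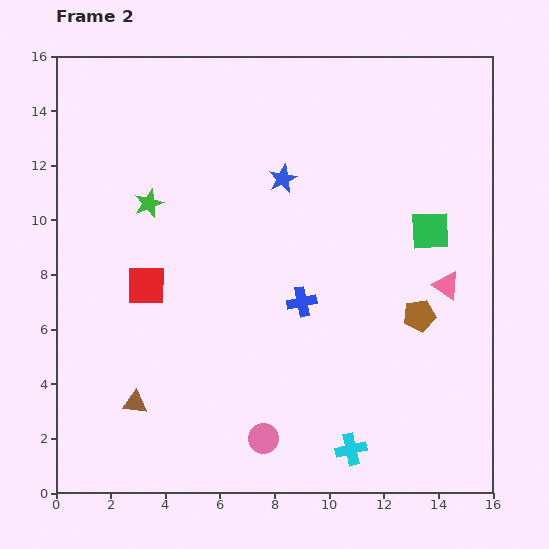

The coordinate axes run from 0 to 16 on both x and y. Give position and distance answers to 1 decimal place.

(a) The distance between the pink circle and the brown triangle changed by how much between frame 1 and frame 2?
+1.6

Distance in frame 1: 3.3. Distance in frame 2: 4.9.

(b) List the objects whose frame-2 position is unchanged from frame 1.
the brown triangle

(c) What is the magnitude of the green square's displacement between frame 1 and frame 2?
5.3

The green square moved from (14.5, 4.4) to (13.7, 9.6), a distance of √(0.8² + 5.2²) ≈ 5.3.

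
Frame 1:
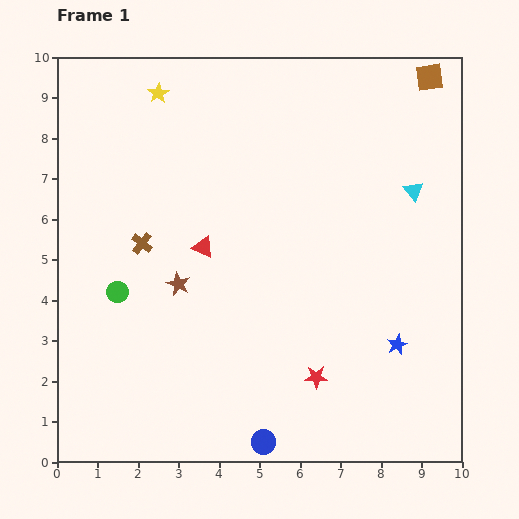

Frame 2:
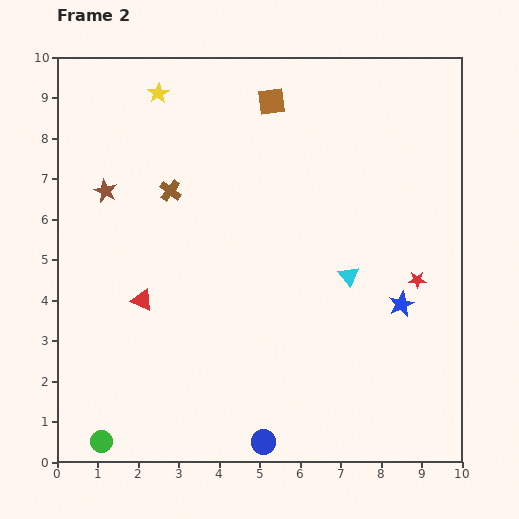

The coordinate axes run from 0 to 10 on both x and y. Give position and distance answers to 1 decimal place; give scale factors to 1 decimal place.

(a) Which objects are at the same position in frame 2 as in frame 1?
the blue circle, the yellow star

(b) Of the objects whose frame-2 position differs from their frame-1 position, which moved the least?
the blue star

(moved 1.0)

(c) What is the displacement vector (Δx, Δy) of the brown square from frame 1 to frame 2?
(-3.9, -0.6)

The brown square was at (9.2, 9.5) in frame 1 and (5.3, 8.9) in frame 2.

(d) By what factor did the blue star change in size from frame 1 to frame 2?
1.3×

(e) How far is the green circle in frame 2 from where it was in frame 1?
3.7

The green circle moved from (1.5, 4.2) to (1.1, 0.5), a distance of √(0.4² + 3.7²) ≈ 3.7.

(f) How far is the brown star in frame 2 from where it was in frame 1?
2.9

The brown star moved from (3.0, 4.4) to (1.2, 6.7), a distance of √(1.8² + 2.3²) ≈ 2.9.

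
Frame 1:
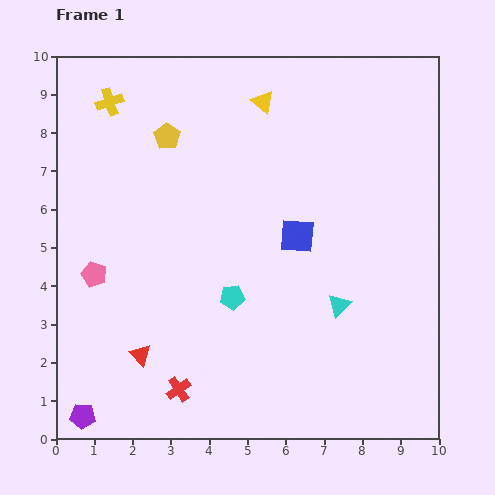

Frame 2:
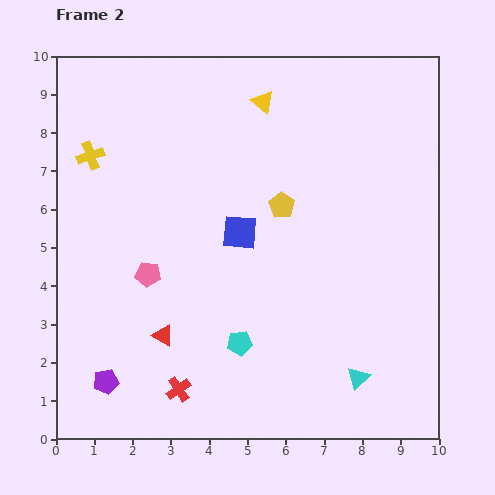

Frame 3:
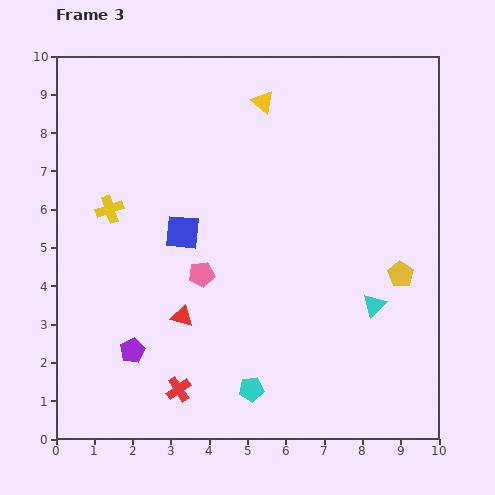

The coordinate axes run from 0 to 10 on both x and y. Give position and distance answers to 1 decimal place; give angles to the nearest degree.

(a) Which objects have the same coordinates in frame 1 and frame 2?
the yellow triangle, the red cross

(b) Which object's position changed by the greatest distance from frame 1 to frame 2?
the yellow pentagon

(moved 3.5; next 2.0)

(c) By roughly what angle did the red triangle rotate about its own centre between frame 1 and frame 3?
30° counter-clockwise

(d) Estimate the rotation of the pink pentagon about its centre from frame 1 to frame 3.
31° counter-clockwise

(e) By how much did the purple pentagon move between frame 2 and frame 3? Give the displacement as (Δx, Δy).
(0.7, 0.8)

The purple pentagon was at (1.3, 1.5) in frame 2 and (2.0, 2.3) in frame 3.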